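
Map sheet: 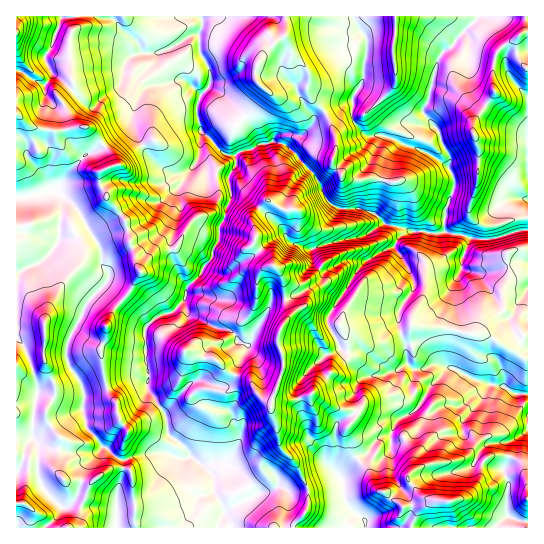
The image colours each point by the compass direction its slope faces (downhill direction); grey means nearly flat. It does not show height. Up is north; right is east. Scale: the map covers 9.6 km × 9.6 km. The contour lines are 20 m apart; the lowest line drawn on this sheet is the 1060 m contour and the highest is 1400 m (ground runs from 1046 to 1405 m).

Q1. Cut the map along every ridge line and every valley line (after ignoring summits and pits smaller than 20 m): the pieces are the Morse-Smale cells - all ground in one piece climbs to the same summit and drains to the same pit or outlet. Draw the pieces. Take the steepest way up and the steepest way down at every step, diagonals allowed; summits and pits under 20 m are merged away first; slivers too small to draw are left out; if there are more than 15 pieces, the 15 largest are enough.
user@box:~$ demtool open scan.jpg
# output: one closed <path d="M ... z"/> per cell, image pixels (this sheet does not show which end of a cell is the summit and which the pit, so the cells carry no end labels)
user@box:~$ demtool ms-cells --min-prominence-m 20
<path d="M359 260l-13 0-13 7-8 4-6 12-21 12-9 4-16 1-18 31-24 52-5 4-7 0-17-7-8 1-29 30 3 23 10 7 13 16 21 17 3 20 10 18 33-19 13-2 6-4 5 0 8 5 9 0 32-8 10-6-14-13-4-15-14-12-13-51 7-10 15-16 8-6 14-6-3-10-9-16 0-5 29-48 8-8z"/><path d="M274 141l-15 3-8 5-9 2-6 4 0 10-7 10 2 26-12 28 0 12-6 8-1 9-8 8-3 8-14 13-3 12 1 10 5 7 7 1 16 10 18 4 8 12 8 2 26-45 16-1 14-7 16-9 7-12 20-11 23 0 9-7 16-6 9-14 9-2-13-4-12-2-13-12-11-4-20 0-10-4-8-7-9-21-19-22-11-10z"/><path d="M353 16l-151 0 1 9-4 9 1 19 9 16 2 13-10 12-4 9 0 14 4 14 22 22 12 3 4-4 12-3 8-5 12-1 8-8 10-2 10 3 7-4 9-13 6-4 12-7 18-5 13-26 0-15 3-7 0-16z"/><path d="M527 16l-48 0-23 23-1 4-14 11-4 7-8 37-6 13 16 20 2 11 8 13-1 12 5 10 2 9-10 24-1 9 0 11 5 3 13 2 9 4 23 0 34-10z"/><path d="M527 229l-33 10-23 0-24-7-44 1-9 14-27 13-10 10-28 44-1 9 9 16 3 10 5 3 3-1-3-18 21 11 8 0 29-11 12-8 72 10 40 24z"/><path d="M453 368l-6 0-16 18-14 23-21 13-6 13-12 4-12 16-9 3 11 12 7 17 6 5 4 0 18 15 20-2 10-4 18 0 15-4 9-8 5-10 1-13 3-4-5-5 2-8 10-6 19-2 18-11 0-35-2-2-12 0-9-6-31-7z"/><path d="M86 225l-19 11-6 0-5 10-14 15-26 12 0 64 11 14 10 34-5 52 7 8 28 7 30 0 6-5-16-20-4-16 1-20-4-10-9-12-4-10 1-18 19-38 20-21 2-7-6-9-2-16z"/><path d="M198 35l-8 1-28 16-24 1-7 3-6 7-2 18-4 8-24 15-13-5-29-26-8 12-28-14-1 126 13 0 25-6 29-35 22-11 23-19 7-20 12-19 36-7 18 15 8-9 2-12-11-21z"/><path d="M183 80l-36 7-12 19-3 16 12 27 13 15 16 9 10 0 8-3-12 17 1 23-9 31 2 21 14 25 14-13 3-8 8-8 1-9 6-8 0-12 12-28-2-26 7-10 0-8-13-4-22-22-4-14 0-14 4-8z"/><path d="M478 16l-125 1 14 22-3 38-12 22 0 19 11 15 6 3 12-1 16 5 8 5 24 8 18 14 2-2 0-10-8-13-1-8-17-24 6-12 10-40 16-15 1-4z"/><path d="M201 16l-184 0-1 54 29 15 8-12 29 26 13 5 24-15 4-8 2-18 6-7 7-3 24-1 28-16 8-1 5-10z"/><path d="M178 188l-17 13-23 0-27 20-20 12 10 17 2 16 6 8-2 8-4 4 43 39 11-8 16-5 12-14 2-13-10-14-6-21 4-27 5-13z"/><path d="M33 437l-8 10-4 18-5 6 0 56 99 1 1-30 8-37-10-5-11-9-6 5-30 0-28-7z"/><path d="M167 453l-26 2-17 6-8 37 0 29 114 1 1-3-7-11-1-8-8-12-3-20-19-17-12 2z"/><path d="M353 103l-10 1-22 11-6 4-9 13-7 4-14-3-8 3-4 5 13 4 11 10 19 22 9 21 8 7 10 4 15-1 16 5 14-54 13-16-20-8-12 1-6-3-11-15z"/>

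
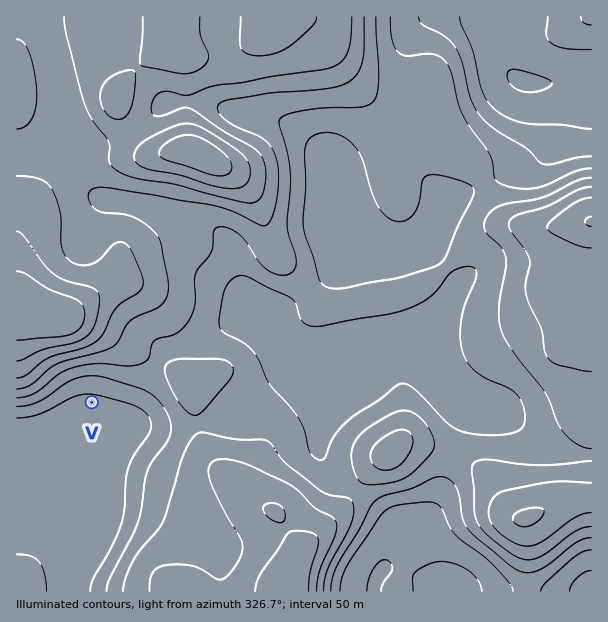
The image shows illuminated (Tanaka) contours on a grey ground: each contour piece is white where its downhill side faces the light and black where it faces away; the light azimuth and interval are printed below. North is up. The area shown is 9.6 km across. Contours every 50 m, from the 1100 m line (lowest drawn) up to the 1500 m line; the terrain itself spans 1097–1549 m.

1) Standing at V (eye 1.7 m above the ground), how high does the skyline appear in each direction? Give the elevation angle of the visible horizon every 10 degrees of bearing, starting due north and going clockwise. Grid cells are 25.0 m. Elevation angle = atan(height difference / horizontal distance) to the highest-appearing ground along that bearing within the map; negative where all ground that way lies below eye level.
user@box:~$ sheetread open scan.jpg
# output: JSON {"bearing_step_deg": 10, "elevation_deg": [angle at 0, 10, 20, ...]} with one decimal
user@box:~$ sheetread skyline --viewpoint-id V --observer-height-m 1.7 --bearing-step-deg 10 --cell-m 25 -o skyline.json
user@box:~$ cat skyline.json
{"bearing_step_deg": 10, "elevation_deg": [12.5, 10.8, 9.7, 8.8, 8.0, 7.1, 6.0, 4.9, 5.0, 4.5, 3.7, 3.7, 4.2, 3.4, 3.2, 3.0, 3.1, 2.1, 0.3, -0.0, 0.4, -0.2, -0.4, -0.1, -0.1, -0.3, 1.4, 4.2, 7.4, 9.8, 11.0, 11.7, 12.7, 14.0, 14.7, 14.2]}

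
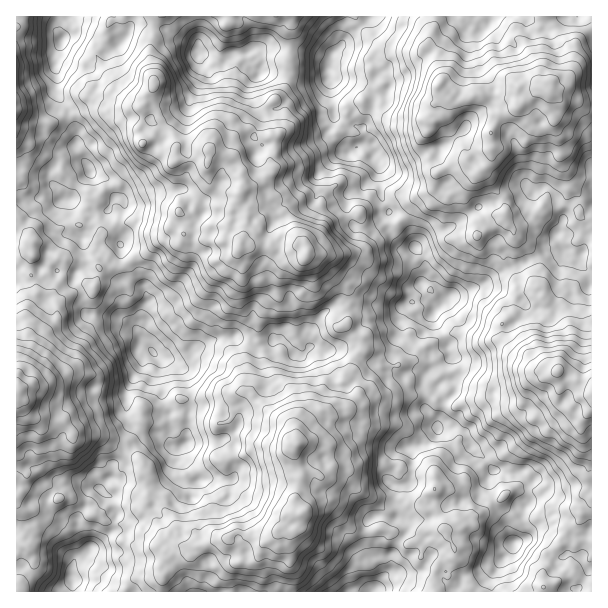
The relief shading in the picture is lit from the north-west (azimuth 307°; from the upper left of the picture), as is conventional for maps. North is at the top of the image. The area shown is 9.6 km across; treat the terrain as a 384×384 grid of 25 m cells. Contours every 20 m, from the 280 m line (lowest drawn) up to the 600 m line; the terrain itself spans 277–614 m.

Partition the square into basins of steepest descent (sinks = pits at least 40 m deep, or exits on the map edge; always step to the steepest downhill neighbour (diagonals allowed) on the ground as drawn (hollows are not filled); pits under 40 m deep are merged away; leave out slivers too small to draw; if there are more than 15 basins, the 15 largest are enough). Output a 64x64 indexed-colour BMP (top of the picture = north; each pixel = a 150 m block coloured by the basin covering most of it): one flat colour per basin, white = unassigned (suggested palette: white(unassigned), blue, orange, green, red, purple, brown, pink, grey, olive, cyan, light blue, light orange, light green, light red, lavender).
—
<image width="64" height="64" href="data:image/bmp;base64,Qk12CAAAAAAAAHYAAAAoAAAAQAAAAEAAAAABAAQAAAAAAAAIAAATCwAAEwsAABAAAAAAAAAA////ALR3HwAOf/8ALKAsACgn1gC9Z5QAS1aMAMJ34wB/f38AIr28AM++FwDox64AeLv/AIrfmACWmP8A1bDFAFVVVVVVVVVVERERERERERiIiIiIiIiIIiJ3d3d3cRERFVVVVVVVVVURERERERERGIiIiIiIiIgiInd3d3cRERERVVVVVVVVVREREREREREYiIiIiIiIiIIid3d3d3ERERFVVVVVVVVVURERERERERiIiIiIiIiIgid3d3d3cREREVVVVVVVVVVVFRERERERiIiIiIiIiIiIh3d3d3d3EREVVVVVVVVVVVURERERERGIiIiIiIiCIoh3d3d3d3cRERVVVVVVVVVVERERERERERiIiIiIiCIiKHd3d3d3d3ERFVVVVVVVVVURERERERERGIiIgiIiIiIjM3d3d3d3dxEVVVVVVVVVURERERERERERiIgiIiIiIiMzN3d3d3d3cVVVVVVVVVURERERERERERIogiIiIiIiIzMzN3d3d3dxVVVVVVVVVVEREREREREREiIiIiIiIiIjMzMzd3d3d3cVVVVVVVVVURERERERERESIiIiIiIiIiMzMzMzMzd3dxVVVVVVVVVREREREREREREiIiIiIiIiIzMzMzMzMzN3FVVVVVVVVRERERERERERERESIiIiIjMzMzMzMzMzMzdVVVVVVVVVERERERERERERERMzMzMzMzMzMzMzMzMzM1VVVVVVVVERERERERERERERMzMzMzMzMzMzMzMzMzMzVVVVVVVVERERERERERERETMzMzMzMzMzMzMzMzMzMzdVVVVRERERERERERERERETMzMzMzMzMzMzMzMzMzMzN1VVVREREREREREREREREREzMzMzMzMzMzMzMzMzMzM3VRERERERERERERERERERERMzMzMzMzMzMzMzMzMzMzdRERERERERERERERERERERERETMzMzMzMzMzMzMzMzMxEREREREREREREREREREREREREzMzMzMzMzMzMzMzMzEREREREREREREREREREREREREzMzMzMzMzMzMzMzMzMRERERERERERERERERERERERETMzMzMzMzMzMzMzMzIhERERERERERERERERERERERERMzMzMzMzMzMzMzMyIiERERERERERERERERERERERERETMzMzMzMzMzMzESIiIRERERERERERERERERERERERERMzMzMzMzMzMzESIiIhEREREREREREREREREREREREREzMzMzMzMzMzERIiIiERERERERERERERERERERERERETMzMzMzMzMzEREiIiIRERERERERERERERERERERERETMzMzMzMzMzMRERIiIhERERERERERERERERERERERERMzMzMzMzMzMzEREiIiEREREREREREREREREREREREREzMzMzMzMzMzMRESIiIRERERERERERERERERERERERETMzMzMzMzMzMzERIiIhERERERERERERERERERERERERMzMzMzMzMzMzMxIiIiERERERERERERERERERERERERMzMzMzMzMzMzMyIiIiIRERERERERERERERERERERERMzMzMzMzMzMzMyIiIiIhEREREURBERERERERERERERMzMzMzMzMzMzMzIiIiIiERFERERERBERERERERERERIiMzMzMzMzMzMzMiIiIiIRFEREREREQRERERERESIhIiIiIzMzMzMzMzMyIiIiIhREREREREREQRERERIiIiIiIiIiMzMzMzMzMzIiIiIiFEREREREREREQREREiIiIiIiIiIjMzMzMzMzMiIiIiJERERERERERERBERERIiIiIiIiIiIjMzMzMREiIiIiIkRERERERERERBERERIiIiIiIiIiIiIzMzMRESIiIiIiREREREREREREEREREiIiIiIiIiIiIiMzMxERIiIiIiJEREREREREREQRERESIiIiIiIiIiIiIjMzEREiIiIiIkRERERERERERBERERESIiIiIiIiIiIiMzMxEiIiIiIiREREREREREREEREREREiIiIiIiIiIiIjMzEiIiIiIiJEREREREREREQRERERESIiIiIiIiIiIhETESIiIiIiIkRERERERERERGZhEREREiIiIiIiIiIiEREREiIiIiIiREREREREREERZmZmERESIiIiIiIiIiERERESIiIiIiJEREREREREERZmZmYRESIiIiIiIiIiIRERERIiIiIiIkREREREREQRFmZmZmZmIiIiIiIiIiIiEREREiIiIiIiRJmURERERBFmZmZmZmYiIiIiIiIiIiIRERESIiERIiKZmZmURJlEEWZmZmZmZiIiIiIiIiIiIhERERESIREiIpmZmZmZmZEWZmZmZmZmIiIiIiIiIiIiIRERERERESIRmZmZmZmRERZmZmZmZmZmIiIiIiIiIiIhERERERERERGZmZmZmZERFmZmZmZmZmYiIiIiIiIiIiEREREREREREZmZmZmZEREWZmZmZmZmZiIiIiIiIiIiIRERERERERERmZmZmZkRERZmZmZmZmZmIiIiIiIiIiIhERERERERERGZmZmZkRERFmZmZmZmZmYiIiIiIiIiIhEREREREREREZmZmZmREREWZmZmZmZmZiIiIiIiIiIiERERERERERERmZmZmZkRERZmZmZmZmZmIiIiIiIiIiIRERERERERERGZmZmZmRERFmZmZmZmZmYiIiIiIiIiIhEREREREREREZmZmZmZkRERZmZmZmZmZmIiIiIiIiIiERERERERERER"/>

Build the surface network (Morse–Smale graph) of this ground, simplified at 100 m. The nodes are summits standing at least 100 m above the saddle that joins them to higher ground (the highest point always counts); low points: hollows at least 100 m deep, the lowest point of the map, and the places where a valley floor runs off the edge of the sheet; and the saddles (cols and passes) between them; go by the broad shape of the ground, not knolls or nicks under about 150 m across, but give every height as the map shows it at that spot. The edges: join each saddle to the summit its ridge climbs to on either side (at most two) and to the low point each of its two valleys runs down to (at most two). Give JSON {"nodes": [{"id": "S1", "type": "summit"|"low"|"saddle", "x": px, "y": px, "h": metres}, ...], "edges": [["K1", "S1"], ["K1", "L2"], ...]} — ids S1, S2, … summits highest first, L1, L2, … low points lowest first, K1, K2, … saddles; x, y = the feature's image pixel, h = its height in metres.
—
{"nodes": [
{"id": "S1", "type": "summit", "x": 18, "y": 392, "h": 614},
{"id": "S2", "type": "summit", "x": 591, "y": 393, "h": 613},
{"id": "S3", "type": "summit", "x": 300, "y": 515, "h": 579},
{"id": "S4", "type": "summit", "x": 549, "y": 92, "h": 575},
{"id": "S5", "type": "summit", "x": 308, "y": 254, "h": 573},
{"id": "L1", "type": "low", "x": 153, "y": 353, "h": 277},
{"id": "L2", "type": "low", "x": 327, "y": 69, "h": 282},
{"id": "L3", "type": "low", "x": 72, "y": 578, "h": 306},
{"id": "K1", "type": "saddle", "x": 357, "y": 356, "h": 430},
{"id": "K2", "type": "saddle", "x": 153, "y": 27, "h": 424},
{"id": "K3", "type": "saddle", "x": 128, "y": 449, "h": 416},
{"id": "K4", "type": "saddle", "x": 534, "y": 258, "h": 416},
{"id": "K5", "type": "saddle", "x": 68, "y": 114, "h": 386},
{"id": "K6", "type": "saddle", "x": 441, "y": 303, "h": 307}],
"edges": [["K1", "S3"], ["K1", "S5"], ["K1", "L1"], ["K1", "L2"], ["K2", "S5"], ["K2", "L1"], ["K2", "L2"], ["K3", "S1"], ["K3", "S3"], ["K3", "L1"], ["K3", "L3"], ["K4", "S2"], ["K4", "S4"], ["K4", "L2"], ["K5", "S1"], ["K5", "S5"], ["K5", "L1"], ["K6", "S2"], ["K6", "S5"], ["K6", "L2"]]}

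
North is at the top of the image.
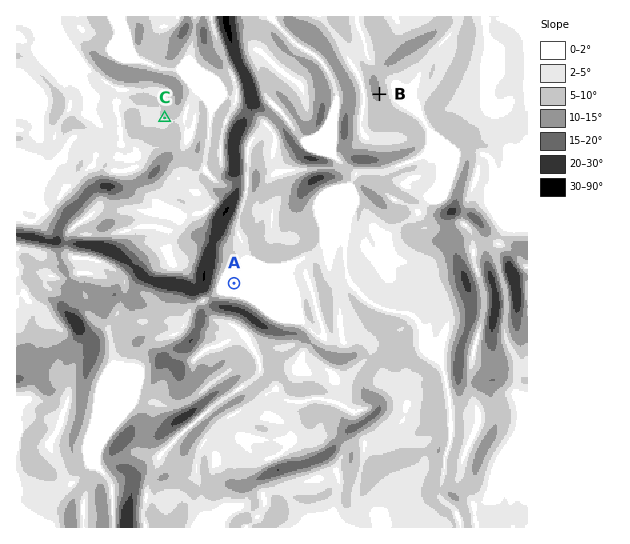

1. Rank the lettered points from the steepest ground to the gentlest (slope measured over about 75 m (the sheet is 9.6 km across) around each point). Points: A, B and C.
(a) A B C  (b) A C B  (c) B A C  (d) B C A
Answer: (d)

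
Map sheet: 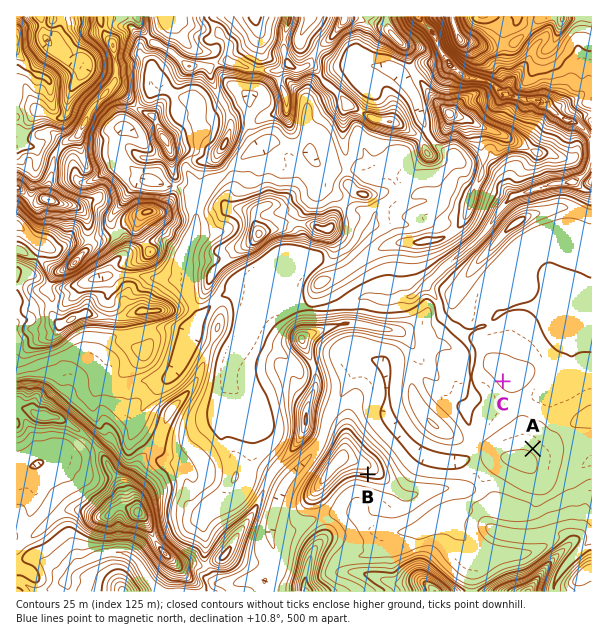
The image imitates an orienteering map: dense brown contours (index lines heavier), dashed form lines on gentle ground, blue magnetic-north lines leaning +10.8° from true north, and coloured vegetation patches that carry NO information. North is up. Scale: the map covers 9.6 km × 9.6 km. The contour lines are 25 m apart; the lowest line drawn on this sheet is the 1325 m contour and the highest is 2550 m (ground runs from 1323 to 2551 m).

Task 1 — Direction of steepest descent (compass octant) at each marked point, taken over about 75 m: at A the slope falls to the NE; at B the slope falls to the S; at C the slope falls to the SW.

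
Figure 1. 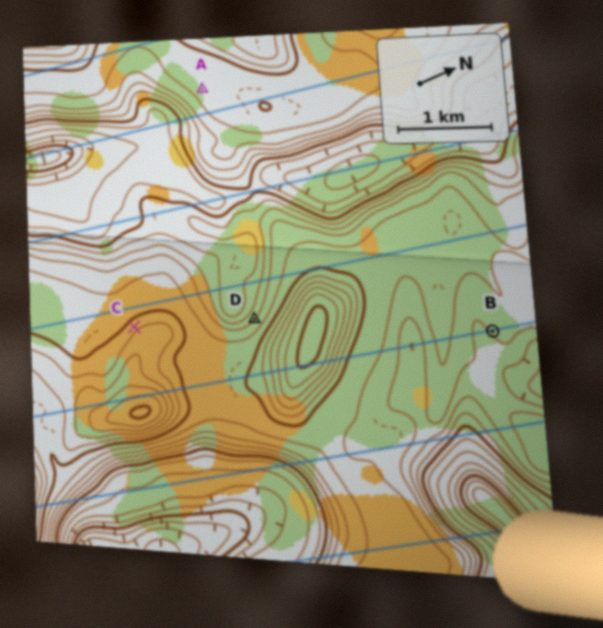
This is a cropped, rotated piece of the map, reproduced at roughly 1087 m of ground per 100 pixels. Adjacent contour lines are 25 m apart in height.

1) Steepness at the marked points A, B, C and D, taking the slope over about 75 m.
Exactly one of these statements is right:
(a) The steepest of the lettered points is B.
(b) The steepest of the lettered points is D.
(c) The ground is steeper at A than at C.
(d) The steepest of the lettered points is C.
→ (b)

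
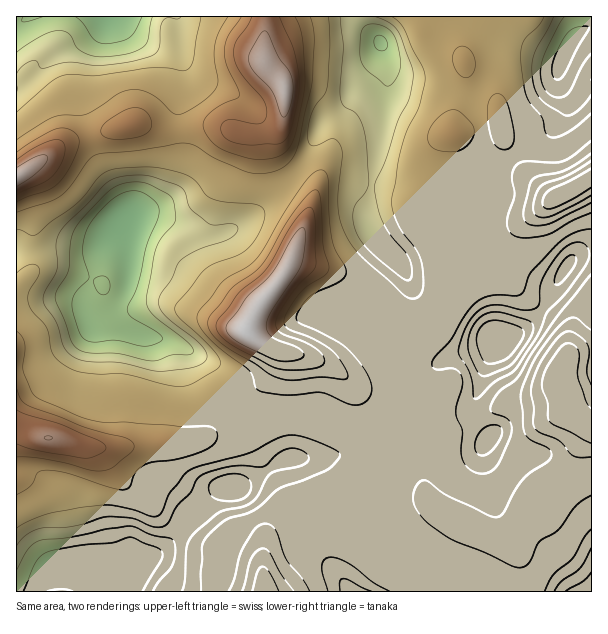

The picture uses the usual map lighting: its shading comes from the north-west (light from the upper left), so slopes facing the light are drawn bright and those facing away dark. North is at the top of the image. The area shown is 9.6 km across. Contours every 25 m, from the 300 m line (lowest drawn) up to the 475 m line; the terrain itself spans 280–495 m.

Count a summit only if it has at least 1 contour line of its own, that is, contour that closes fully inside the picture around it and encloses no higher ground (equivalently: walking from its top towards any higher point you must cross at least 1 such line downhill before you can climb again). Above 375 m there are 6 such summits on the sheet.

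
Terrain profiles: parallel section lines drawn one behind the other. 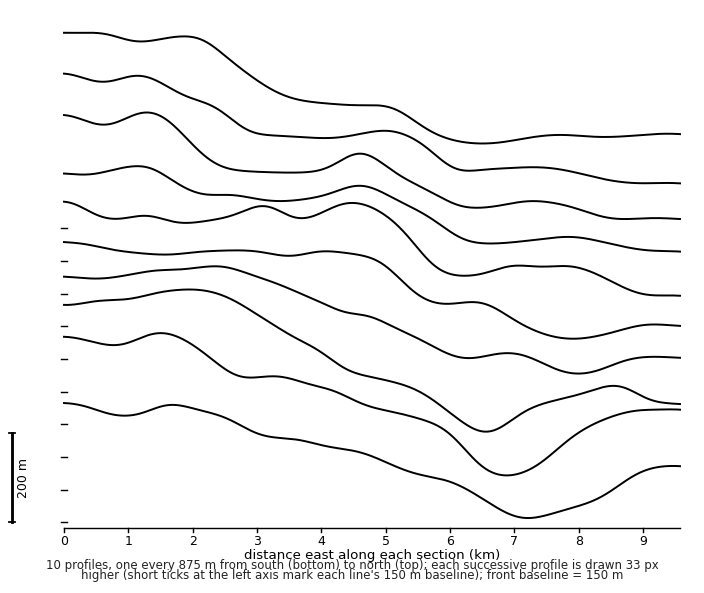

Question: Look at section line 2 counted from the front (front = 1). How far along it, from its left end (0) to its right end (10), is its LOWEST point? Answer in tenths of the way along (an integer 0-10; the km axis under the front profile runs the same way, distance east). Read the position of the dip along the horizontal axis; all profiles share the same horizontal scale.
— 7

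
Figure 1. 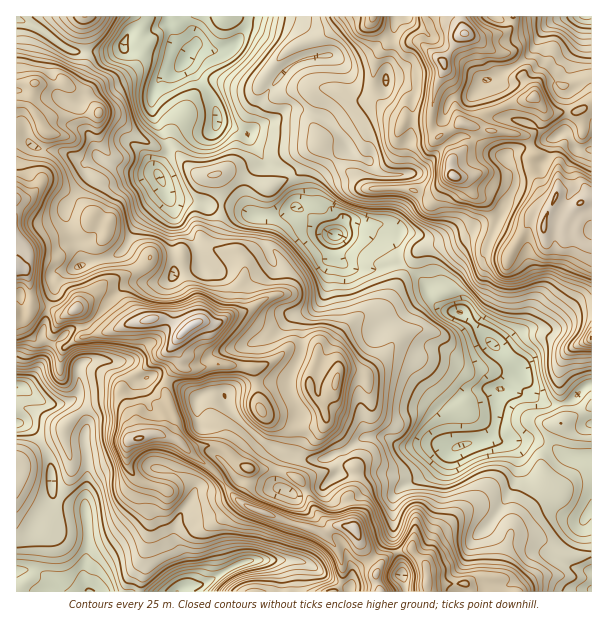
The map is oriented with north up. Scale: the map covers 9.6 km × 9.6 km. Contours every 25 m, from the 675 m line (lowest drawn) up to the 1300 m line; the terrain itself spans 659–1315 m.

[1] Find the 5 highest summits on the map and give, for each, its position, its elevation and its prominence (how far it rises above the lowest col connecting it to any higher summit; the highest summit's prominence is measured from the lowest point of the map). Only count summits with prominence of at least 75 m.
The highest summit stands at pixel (191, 326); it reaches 1315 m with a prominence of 656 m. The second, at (465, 33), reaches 1281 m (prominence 408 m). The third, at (453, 176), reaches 1270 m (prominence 93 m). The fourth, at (356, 528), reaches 1265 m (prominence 125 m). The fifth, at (543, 227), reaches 1254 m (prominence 120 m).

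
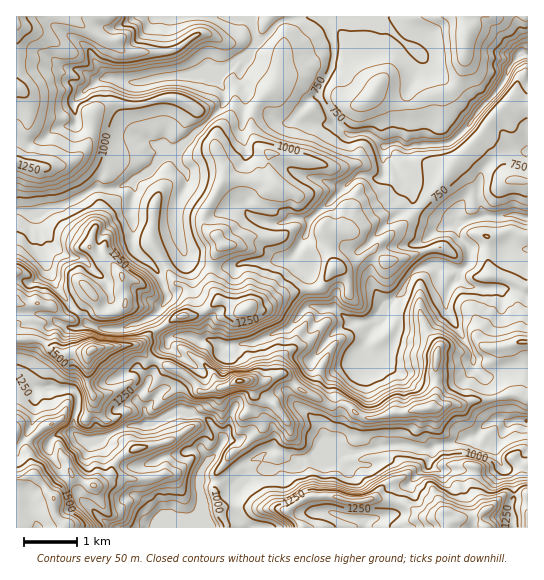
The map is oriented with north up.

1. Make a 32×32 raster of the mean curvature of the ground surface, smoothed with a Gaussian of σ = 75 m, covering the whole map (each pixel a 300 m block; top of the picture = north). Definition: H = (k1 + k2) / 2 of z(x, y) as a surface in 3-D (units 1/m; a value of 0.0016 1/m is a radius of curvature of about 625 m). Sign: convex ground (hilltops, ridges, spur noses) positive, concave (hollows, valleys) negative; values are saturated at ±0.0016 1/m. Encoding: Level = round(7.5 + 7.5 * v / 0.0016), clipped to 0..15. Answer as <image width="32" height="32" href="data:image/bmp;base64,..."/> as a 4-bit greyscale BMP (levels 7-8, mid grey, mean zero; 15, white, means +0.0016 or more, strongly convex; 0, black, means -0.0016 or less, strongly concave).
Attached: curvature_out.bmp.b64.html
<image width="32" height="32" href="data:image/bmp;base64,Qk12AgAAAAAAAHYAAAAoAAAAIAAAACAAAAABAAQAAAAAAAACAAATCwAAEwsAABAAAAAAAAAAAAAAABEREQAiIiIAMzMzAERERABVVVUAZmZmAHd3dwCIiIgAmZmZAKqqqgC7u7sAzMzMAN3d3QDu7u4A////AIaupZVGdnljO4hUV3m7nDl28wxnZJPHjv6Y/9qW2F+ZasPcd5ehxVY23HLJO5aUra8sWpauwMZmZEM0KdRHxwZ2eyW6QjYvVWVnd3dkipWbhUAAfN+kVKduVmdDRUM3WKzz7FADu0aYrUVryGejdTN0hblnpQKRmOBM7Y/v/qdpdDDqxYl/+Xg6+aJJRaSIu2dV0TlJ9a/9+zQ0VBfEVWdEu/hTrF0gRrQNNnWI9Sl23Pn//5CBEwKMlqaFd/htzXYxAACqNmuUFZpVaFxwt1Znxm37F/yM/rEzOkZ/NrhprXXXp5B16MurmMtFTDiFV3Ues+94l5OXh2ylWypkipnDaCvCKjWCNEVbx46yODpndUnsQrdEzceFeFaVWfspZ4Z46mTFS9iJqmubW5REzLxVZptUxVxWVVQomYaYVVIRVUNJhcdYtWmdsop3eYV6qXmHVVSKVbmZuGUYV3eoWMu+3IeYWEaZeGau2XeYinWYd4nGeXZqyFzMp2tmVmunZWVlp2Z3ZNZ4RFYjRpaAqneJdLhmdodpdUZ0eoeImg2XinLMzdvuaHiXdruoiYpw6bmWJ0E4ZFhaqWaHuGiZlwuGZmE0ITZnZ5ikh5pmWasPhn1Z3u6TZ1iYhodnd1u3YIiVbNZn7cqFqYaHd3Zat4inaZdVNEdVaFZmd3eIeZir"/>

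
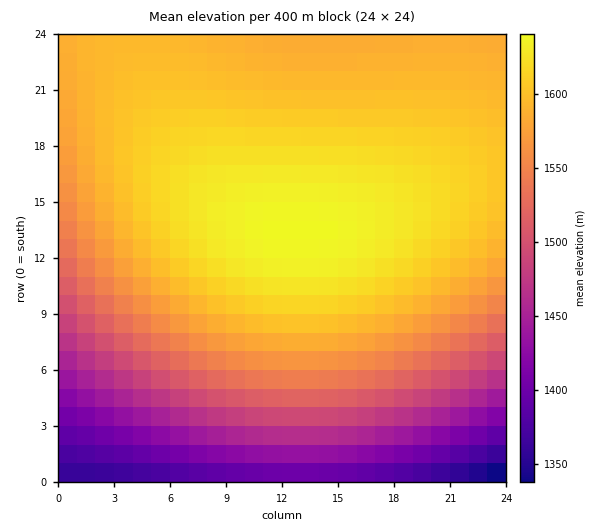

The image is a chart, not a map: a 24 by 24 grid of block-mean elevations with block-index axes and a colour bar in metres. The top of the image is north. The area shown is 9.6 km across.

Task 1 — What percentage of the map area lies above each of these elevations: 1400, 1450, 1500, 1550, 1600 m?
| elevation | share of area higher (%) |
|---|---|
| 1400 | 94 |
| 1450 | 86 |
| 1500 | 78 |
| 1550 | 68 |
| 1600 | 38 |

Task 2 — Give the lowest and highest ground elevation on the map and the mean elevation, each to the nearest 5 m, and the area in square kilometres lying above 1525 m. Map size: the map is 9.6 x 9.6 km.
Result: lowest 1320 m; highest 1640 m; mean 1555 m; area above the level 67.2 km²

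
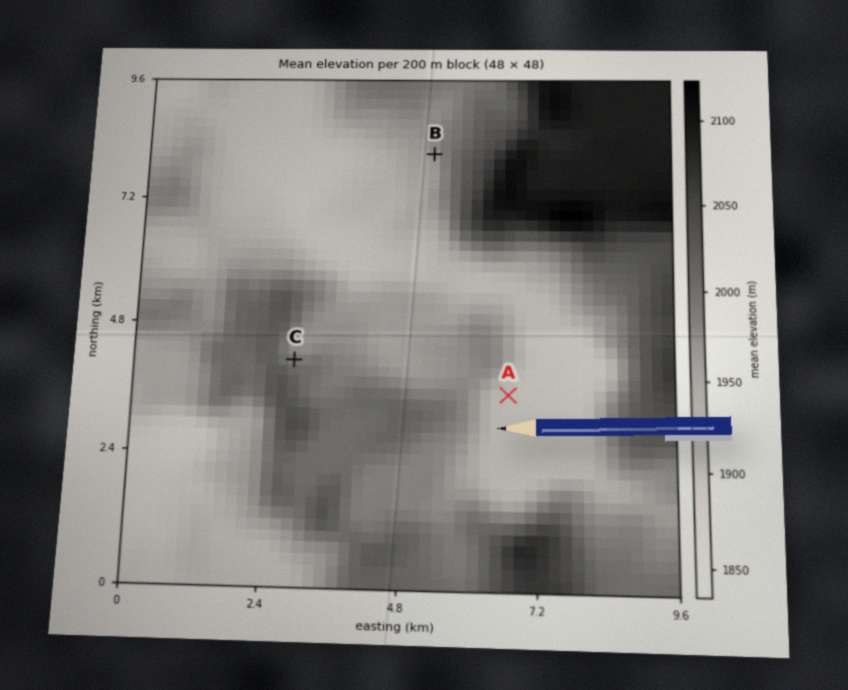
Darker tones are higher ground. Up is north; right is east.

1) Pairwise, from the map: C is above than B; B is above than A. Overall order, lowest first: A B C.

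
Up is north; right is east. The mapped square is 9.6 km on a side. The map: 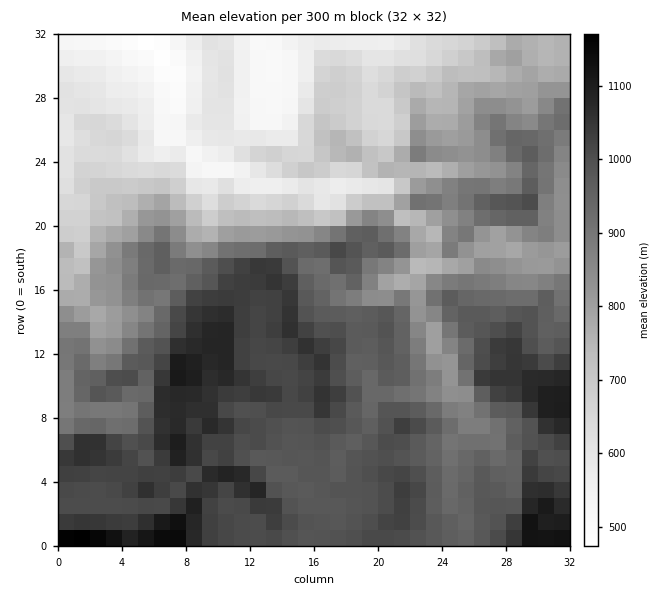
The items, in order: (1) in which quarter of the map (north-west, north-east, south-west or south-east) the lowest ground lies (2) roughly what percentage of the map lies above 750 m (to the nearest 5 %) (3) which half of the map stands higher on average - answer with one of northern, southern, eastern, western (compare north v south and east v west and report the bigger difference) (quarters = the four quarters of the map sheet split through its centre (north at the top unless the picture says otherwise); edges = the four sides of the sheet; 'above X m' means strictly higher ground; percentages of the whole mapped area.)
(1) The lowest point lies in the north-west quarter of the map.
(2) Roughly 75 % of the ground is higher than 750 m.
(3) On average the southern half of the map is the higher ground.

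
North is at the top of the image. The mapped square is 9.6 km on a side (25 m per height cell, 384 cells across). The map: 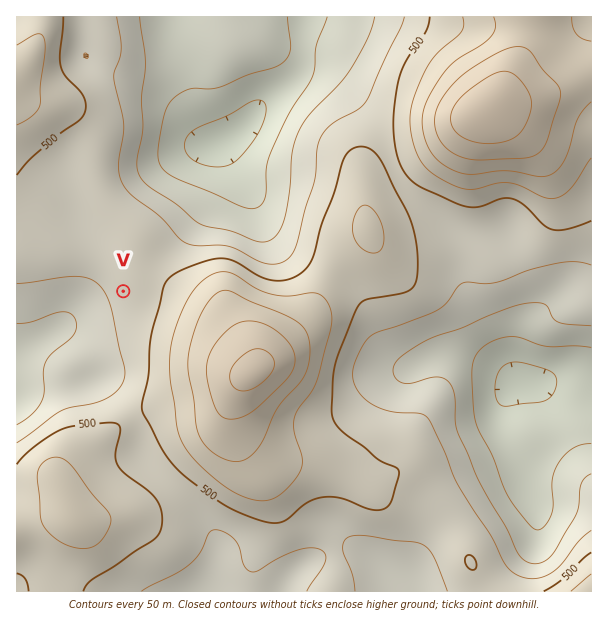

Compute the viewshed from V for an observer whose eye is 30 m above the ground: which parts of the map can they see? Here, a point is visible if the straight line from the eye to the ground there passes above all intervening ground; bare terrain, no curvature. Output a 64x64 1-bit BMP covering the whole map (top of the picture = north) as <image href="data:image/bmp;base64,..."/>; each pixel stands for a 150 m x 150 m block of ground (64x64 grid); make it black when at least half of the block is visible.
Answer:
<image width="64" height="64" href="data:image/bmp;base64,Qk0+AgAAAAAAAD4AAAAoAAAAQAAAAEAAAAABAAEAAAAAAAACAAATCwAAEwsAAAIAAAAAAAAA////AAAAAAAAAAAAAAAAAAAAAAAAAAAAAAAAAAAAAAAAAAAAAAAAAAAAAAAAAAAAAAAAAAAAAAAAAAAAAAAAAAAAAAAAAAAAA/AAAAAAAAAD/wAAAAAAAAf/AAAAAAAAB/4AAAAAAAAP/AAAAAAAAB/4AAAAAAAA/4AAAAAAAAD/gAAAAAAAAP/AAAAAAAAA/+AAAAAAAAD/8HgAAAAAAP/4+AAAAAAA//78AAAAAAAf//wAAAAAAA///AAAAAAAD//+AAAAAACf//8AAAAAAP///4AAAAAA////gAAAAAD///+AAAAAAP///4AAAAAA////AAAAAAD///wAAAAAAP///AAAAAAA///8AAAAAAD///4AAAAAAP///AAAAAAA///8AAAAAAD//ggAAAAAAP/+AAAAAAAA//wAAAAAAAD/+AAAAAAAAP/wAAAAAAAA//AAAD4AAAD/4AAAfgAAAP/AAAB8AAAA/8AAAHwAAAD/wAAAfAAAAP/AAAB8Af/g/8AAAPwH/8D/wAAA/A//gP/gAAD4H/4A/+AAAPgf+AD/4AAAcD/wAP/gAABwP+AA/4AAADD/4AD/AAAAG//AAOAAAAAP/8AA4AAAAA//wADgAAAAB//AAGAAAAAH/4AAMCAAAAP/AAAQMAAAA/8AABBwAAAB/wAACGAAAAH/8AAIYAAAAf//gA=="/>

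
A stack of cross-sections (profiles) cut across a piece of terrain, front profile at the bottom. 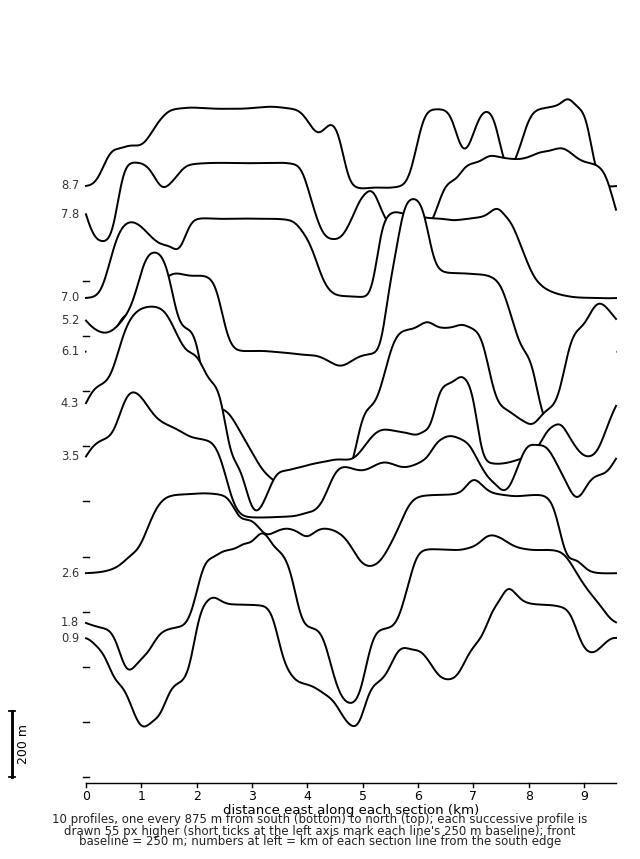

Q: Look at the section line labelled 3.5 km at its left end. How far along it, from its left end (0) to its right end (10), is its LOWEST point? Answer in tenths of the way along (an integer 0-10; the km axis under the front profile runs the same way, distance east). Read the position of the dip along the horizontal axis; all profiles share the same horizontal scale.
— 3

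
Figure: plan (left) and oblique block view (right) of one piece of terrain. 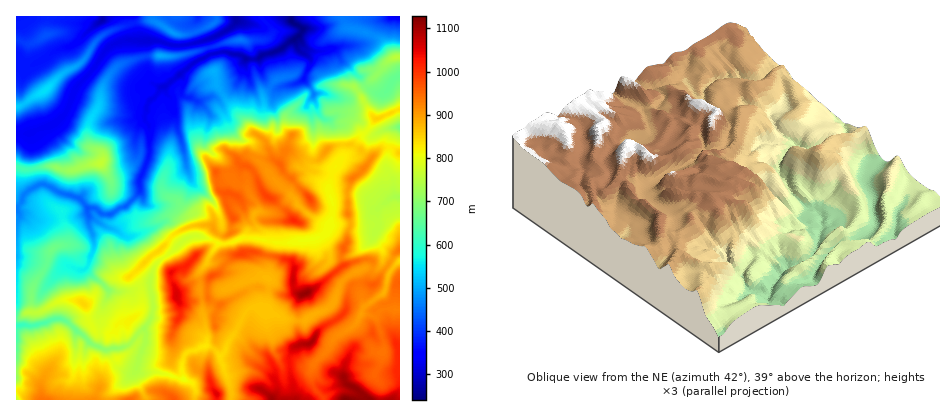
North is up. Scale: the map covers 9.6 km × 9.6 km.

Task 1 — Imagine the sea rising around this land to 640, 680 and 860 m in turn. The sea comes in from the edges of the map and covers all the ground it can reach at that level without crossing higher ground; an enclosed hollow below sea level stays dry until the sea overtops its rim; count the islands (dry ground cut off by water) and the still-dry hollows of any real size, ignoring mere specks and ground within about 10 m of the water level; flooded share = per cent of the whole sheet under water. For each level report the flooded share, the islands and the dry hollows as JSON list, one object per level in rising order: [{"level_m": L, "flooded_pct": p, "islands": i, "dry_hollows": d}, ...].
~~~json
[{"level_m": 640, "flooded_pct": 39, "islands": 1, "dry_hollows": 0}, {"level_m": 680, "flooded_pct": 43, "islands": 1, "dry_hollows": 0}, {"level_m": 860, "flooded_pct": 68, "islands": 1, "dry_hollows": 0}]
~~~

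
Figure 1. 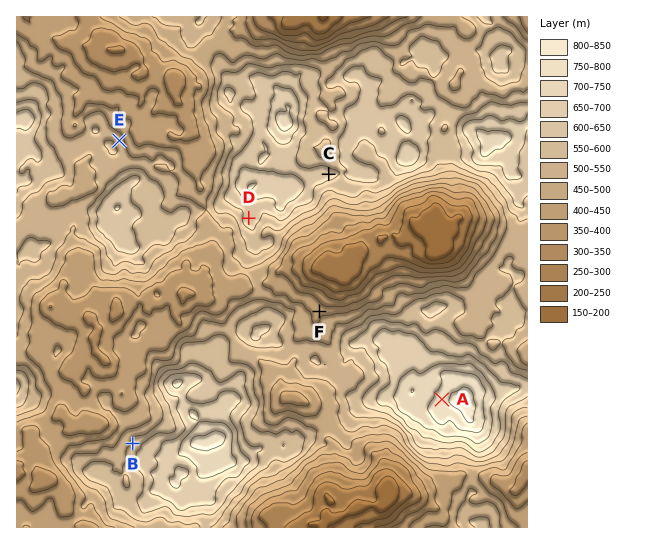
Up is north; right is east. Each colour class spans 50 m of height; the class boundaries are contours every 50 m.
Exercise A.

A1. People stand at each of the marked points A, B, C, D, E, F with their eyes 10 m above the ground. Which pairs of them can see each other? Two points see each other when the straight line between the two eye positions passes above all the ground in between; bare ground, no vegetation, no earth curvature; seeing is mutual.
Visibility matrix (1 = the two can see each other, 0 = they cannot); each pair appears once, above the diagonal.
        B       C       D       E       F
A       0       1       1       1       0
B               0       0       0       0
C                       0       0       1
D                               1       1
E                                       0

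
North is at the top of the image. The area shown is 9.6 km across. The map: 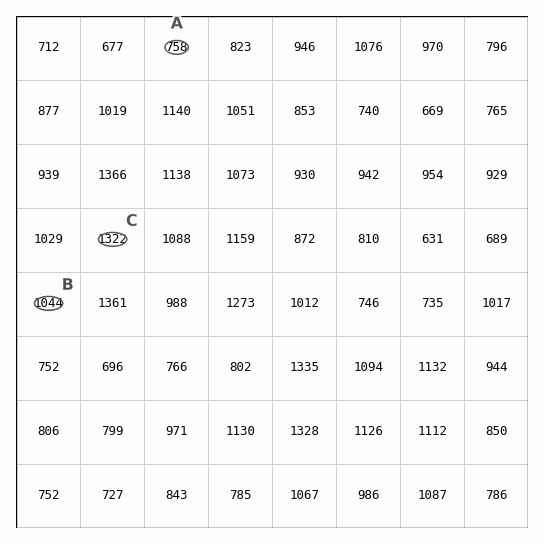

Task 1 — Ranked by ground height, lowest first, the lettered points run A B C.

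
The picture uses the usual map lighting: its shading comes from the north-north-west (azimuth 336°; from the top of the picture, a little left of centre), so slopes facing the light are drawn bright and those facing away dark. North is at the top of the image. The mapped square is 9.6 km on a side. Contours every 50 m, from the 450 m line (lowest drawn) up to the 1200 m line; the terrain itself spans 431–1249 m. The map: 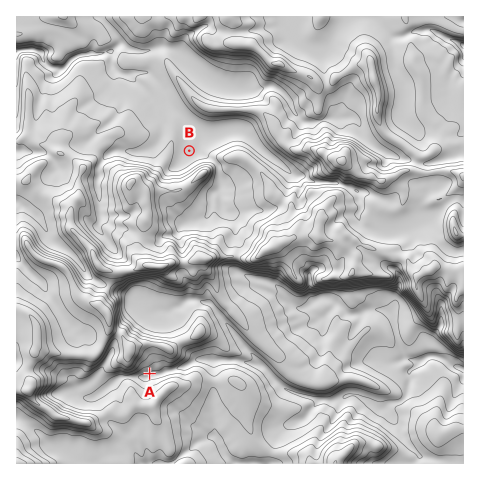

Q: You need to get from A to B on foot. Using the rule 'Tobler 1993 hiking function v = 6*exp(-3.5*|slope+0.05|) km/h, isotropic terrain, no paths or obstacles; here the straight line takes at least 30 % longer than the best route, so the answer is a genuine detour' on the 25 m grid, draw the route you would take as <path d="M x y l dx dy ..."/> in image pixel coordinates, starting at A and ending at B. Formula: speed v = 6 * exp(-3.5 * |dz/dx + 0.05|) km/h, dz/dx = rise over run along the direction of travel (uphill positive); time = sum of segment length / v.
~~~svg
<path d="M150 374l3-4 6-2 3-4 3-1 4 0 5-2 2-3 3-4 0-8 1-4 2-5 3-2 8-16 0-13 4-7 5-2 1-2 1-2 0-3 3-5 2-1 4 0 2-1 1-3 0-14 1-2 3-2 4-3 1-1 2-2-4-7 0-15-1-3-4-3-4-10 0-25 3-7 0-19-2-5-1-1-5-2-10 0-5-2-4-4-1-2"/>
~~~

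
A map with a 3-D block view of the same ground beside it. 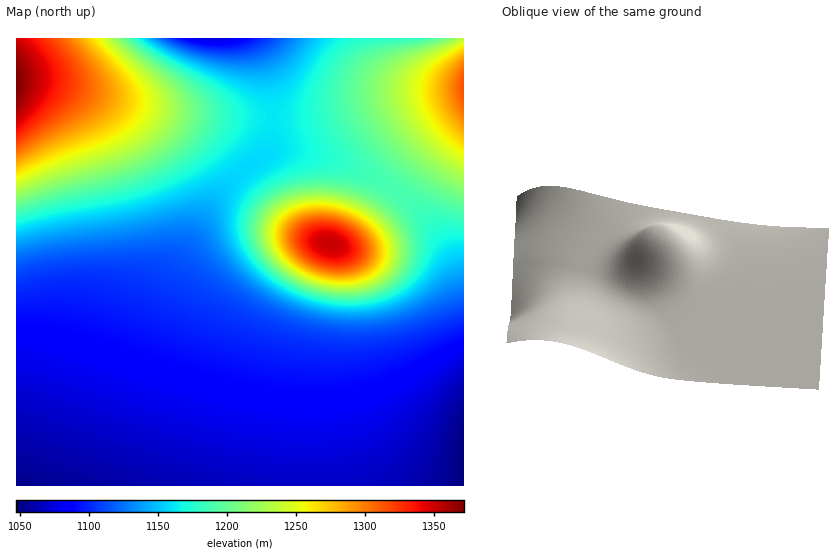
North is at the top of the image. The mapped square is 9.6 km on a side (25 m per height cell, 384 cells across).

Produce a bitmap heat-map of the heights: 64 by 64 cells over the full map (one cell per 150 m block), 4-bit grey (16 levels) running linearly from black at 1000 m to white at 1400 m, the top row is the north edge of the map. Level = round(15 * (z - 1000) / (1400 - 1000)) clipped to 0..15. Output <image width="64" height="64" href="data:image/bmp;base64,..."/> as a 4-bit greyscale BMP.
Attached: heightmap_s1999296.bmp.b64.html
<image width="64" height="64" href="data:image/bmp;base64,Qk12CAAAAAAAAHYAAAAoAAAAQAAAAEAAAAABAAQAAAAAAAAIAAATCwAAEwsAABAAAAAAAAAAAAAAABEREQAiIiIAMzMzAERERABVVVUAZmZmAHd3dwCIiIgAmZmZAKqqqgC7u7sAzMzMAN3d3QDu7u4A////ACIiIiIiIiIiIiIiIiIiIiIiIiMzMzMzMyIiIiIiIiIiIiIiIiIiIiIiIiIiIiIiIzMzMzMzMzMzMzIiIiIiIiIiIiIiIiIiIiIiIiIiIzMzMzMzMzMzMzMzMzIiIiIiIiIiIiIiIiIiIiIiIzMzMzMzMzMzMzMzMzMzMyIiIiIiIiIiIiIiIiIiIzMzMzMzMzMzMzMzMzMzMzMzMiIiIiIiIiIiIiIiIjMzMzMzMzMzMzMzMzMzMzMzMzMzIiIiIiIiIiIiIiMzMzMzMzMzMzMzMzMzMzMzMzMzMzMyIiIiIiIiIiIzMzMzMzMzMzMzMzMzMzMzMzMzMzMzMzMiIiIiIiIjMzMzMzMzMzMzMzMzMzMzMzMzMzMzMzMzMyIiIiIiMzMzMzMzMzMzMzMzMzMzMzMzMzMzMzMzMzMzMiIiIzMzMzMzMzMzMzMzMzMzMzMzMzMzMzMzMzMzMzMzIiIzMzMzMzMzMzMzMzMzMzMzMzMzMzMzMzMzMzMzMzMiIjMzMzMzMzMzMzMzMzMzMzMzMzMzMzMzMzMzMzMzMzIiMzMzMzMzMzMzMzMzMzMzMzMzMzMzMzMzMzMzMzMzMyIzMzMzMzMzMzMzMzMzMzMzMzMzMzMzMzMzMzMzMzMzIjMzMzMzMzMzMzMzMzMzMzMzMzMzMzMzMzMzMzMzMzMyMzMzMzMzMzMzMzMzMzMzMzMzMzREREREMzMzMzMzMzMzMzMzMzMzMzMzMzMzMzMzNEREREREREREREMzMzMzMzMzMzMzMzMzMzMzMzMzNEREREREREREREREREQzMzMzMzMzMzMzMzMzMzMzM0REREREREREREREREREREQzMzMzMzMzMzMzMzMzMzREREREREREREREREREREREREQzMzMzMzMzMzMzMzNERERERERERERERERERERERERERERDMzMzMzMzMzM0REREREREREREREREREREREREREREREQzMzMzMzMzRERERERERERERERERERFVVVVVVVERERERDMzMzMzNERERERERERERERERERFVVVVVVVVVVVURERERERERERERERERERERERERERERVVVVmZmZmZlVVVVREREREREREREREREREREREREREVVVWZmd3d3dmZmVVVVRERERERERERERERERERERERFVVVmZ3eIiIh3d2ZlVVVVRERERERERERERERERERERFVVZmd4iZmZmYiHdmZlVVVERERERERERERERERERERVVVZneImaqqqqmYh3ZmZVVURERERERERERERERERERVVWZniJmqu7u7uqmId2ZmVVRERERERERERERERERERVVVZniJqrvMzMy7qZiHdmZmVURERERERERERERERERVVVZniJqrzM3dzMuqmId2ZmZlVVVVRERERERERERERVVVZneJqrzN3d3cy7qYh3dmZmVVVVVVVVVVVVREREVVVVVmeImrvN3d3dzLupiHd2ZmZVVVVVVVVVVVVVVVVVVVVmd4mavM3d3d3MuqmId3dmZmZmVVVVVVVVVVVVVVVVVWZ3iZq7zN3dzMuqmYh3d3ZnZmZmZmZVVVVVVVVVVVVVZneImqu8zMzLuqmYh3d3d3d3ZmZmZmZmZlVVVVVVVVZmd4iZqru7u7uqmYh3d3d3d3d3d2ZmZmZmZmZVVVVVVmZneImaqqqqqpmIiHd3d3d3h3d3d3d2ZmZmZmZmVVVWZmd3iJmZmZmZiIh3d3d3d3eIiHd3d3d3d2ZmZmZmZmZmZnd4iIiZiIiId3d3d3d3iJiIiIh3d3d3d3ZmZmZmZmZmZ3d3iIiIh3d3d3d3d4iImZmIiIiIh3d3d3ZmZmZmZmZmZ3d3d3d3d3d3d3eIiIipmZmYiIiIiHd3d3ZmZmZmZmZmZ3d3d3d3d3d3iIiIiaqpmZmZiIiIiId3d3ZmZmZmZmZmZnd3d3d3d3iIiImZuqqqmZmZmYiIiHd3d3ZmZmZmZmZmZnd3d3d3iIiImZm7uqqqqZmZmYiIiHd3d2ZmZmZmZmZmd3d3d3iIiImZmcu7uqqqqpmZmYiIh3d3dmZmZmZmZmZ3d3d3iIiImZmqzLu7uqqqqpmZmYiId3d3ZmZmZmZmZ3d3d3iIiImZmqrMzLu7uqqqqpmZmIiHd3dmZmZmZmZnd3d3eIiImZmqqtzMy7u7uqqqqZmYiIh3d3ZmZmZmZnd3d3eIiImZmqqr3czMy7u7uqqqmZmIiHd3dmZmZmZmd3d3eIiIiZmaqrvd3MzMu7u7qqqZmYiId3d2ZmZmZmZ3d3d4iIiZmaqru+3dzMzLu7u6qqmZiIh3d3ZmZmZmZnd3d3iIiJmZqqu77d3czMy7u7qqqZmIiHd3ZmZmZmZmd3d3eIiImZmqq7zu3d3MzLu7uqqZmIiHd3ZmZmZmZmZ3d3eIiIiZmqqrvO7d3czMy7uqqpmYiHd3ZmZmZmZmZmd3d3iIiJmZqqu87t3dzMy7u6qpmYiHd2ZmZmVVZmZmZ3d3eIiImZmqq7zu3d3MzLu6qpmYh3dmZmVVVVVVZmZmd3d4iIiJmZqqu+3d3MzLu6qpmYh3ZmZVVVVVVVVWZmZ3d3eIiIiZmaq73d3czMu7qpmId3ZlVVRERERVVVVmZmd3d3eIiIiZmqrd3czMu7qpmId2ZVVERERERERVVVZmZnd3d3eIiIiZmt3czMu7qpmId2ZVRDMzMzM0RERVVWZmZ3d3d3d3eIiZ"/>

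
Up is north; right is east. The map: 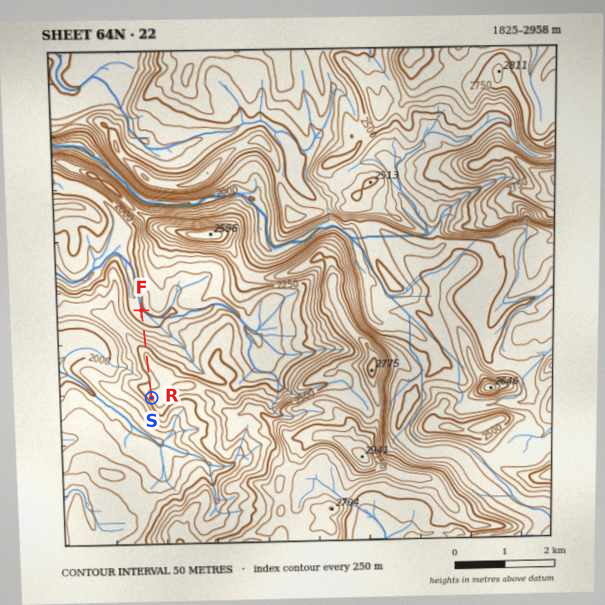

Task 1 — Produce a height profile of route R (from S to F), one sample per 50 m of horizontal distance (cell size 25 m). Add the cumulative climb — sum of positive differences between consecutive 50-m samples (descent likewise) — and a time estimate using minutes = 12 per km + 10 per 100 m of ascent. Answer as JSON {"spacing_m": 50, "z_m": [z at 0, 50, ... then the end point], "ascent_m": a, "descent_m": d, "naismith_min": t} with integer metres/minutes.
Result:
{"spacing_m": 50, "z_m": [2301, 2311, 2312, 2303, 2288, 2271, 2258, 2251, 2252, 2259, 2271, 2286, 2298, 2306, 2311, 2314, 2314, 2311, 2301, 2283, 2257, 2226, 2193, 2160, 2129, 2100, 2073, 2049, 2026, 2006, 1987, 1972, 1963, 1963, 1969, 1974], "ascent_m": 85, "descent_m": 412, "naismith_min": 29}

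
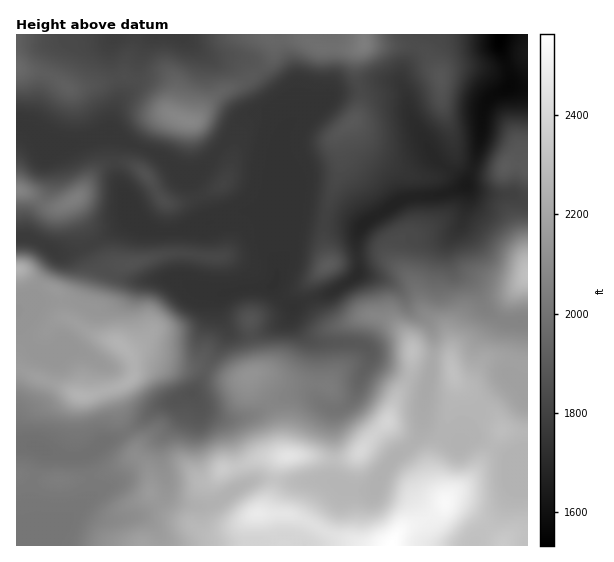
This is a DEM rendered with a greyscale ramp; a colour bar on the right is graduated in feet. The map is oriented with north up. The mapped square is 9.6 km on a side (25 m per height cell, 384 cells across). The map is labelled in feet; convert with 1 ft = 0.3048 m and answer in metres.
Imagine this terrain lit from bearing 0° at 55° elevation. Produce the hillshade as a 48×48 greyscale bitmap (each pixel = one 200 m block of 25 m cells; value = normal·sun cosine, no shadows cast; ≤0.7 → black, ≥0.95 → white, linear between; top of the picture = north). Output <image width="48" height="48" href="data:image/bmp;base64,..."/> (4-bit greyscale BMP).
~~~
<image width="48" height="48" href="data:image/bmp;base64,Qk32BAAAAAAAAHYAAAAoAAAAMAAAADAAAAABAAQAAAAAAIAEAAATCwAAEwsAABAAAAAAAAAAAAAAABEREQAiIiIAMzMzAERERABVVVUAZmZmAHd3dwCIiIgAmZmZAKqqqgC7u7sAzMzMAN3d3QDu7u4A////AHd3d4iJmYh2Z3ZmZndmZ5mqmHZlRWeIh3d3d4iImYd3eIdlVWZmeaqrqXdlRGeIh3d3d4iIiIeIiImHZmZ4mqq7uph2VFZ4iHd3d3iId3eIh4mqmJmqqZmaqpiHZVZ4iHd3d3iIh3eIdmebuqqqmIiImYiIh2Z4iHd3d3d4iIiHd2V4qZiIh3d3iZmZmYd3d3eIiId3d4h3iHVVZ2VWZ2VWeamau6h3d4iIiIiHZ4iIqpmGVVM0VmVFaKqqu6l3d4iId3iIiJmau7u5iIh4iYdVV4mqmZmHd3d3d3d4mZmrzMzLu7vMu7qGVXiZh4h2Z2ZmZmZniZmqq7u7zMzMu7u4VWiId3d3d2ZVVEVWeJmZmZmZq7u6qrzKh3eHd3d4iWZlQiI0VomYiIdmeJmZmJu7qHd3d3eImWZVREMzM1Z3h2VVZ4iId3mqqXd3d3eJiFVVeIdlMSI1Z2VmZnd3d3iaqXd3dneIh1ZnmZmYZCIjVnd3d3eIiIeKqoZ3d4iId3iIiZiId1RFZ5qpmIiZmYeJqXZ3eIh3d4iHiIdld2ZmiJvMu6qqqpmIh2Z4iIiHiHd3d3ZWeHZ3iZq7zMu6mZh2ZniJmYmZmXd3dmeImHd3iZmZmrupd2VERpqpmZmZmXd3Z4mamYiZmZh3eJmZh2Q0WLuZmZmYiHd3eIiZqqvLqYiIiIiJqpd3ibqZqZmHZnd3iIiavN3LmIiaqYd4mru6qqmaqZh2Q2d3iavMzdyod3eJmIdmeKzMupmZqph2Q1abzMzLqqmHd3d3d3d1RHq7qYmZmZiIZWi93LqYdmZmZlZnd3eHU0eHd4mZmZmYh9zMupiId2VVVmZnd3d4h2d2eJqqqaqZif24eIiZmZh3iIh3d3d4mZh3iZmZqqqZqrp1VniZmZmZmZmHd3d4iZiJmIiIiamavGVDNFeIiId4iIiHd3d4iIeKqYiHeJmavEMzIkZ3d3ZWd3d3d3d3d3ZoqqmYiIiZqyNWUzV3d2VWZmd3d3d3d2ZWeaqqmJiImTWJl2VndleId2Znd3d3d2ZVZoiJmZh3h4mru5d3ZWiYh3Znd3d3d2ZmZVZmeIdlZru6u7l2VXiHeId3d3d3d2ZmZmZ3ZndlVbqZmql2eJh3Z4h3d3d3Z3ZmZ3iIdniHZ5iIiJmIiYdlVniHd3d3ZndmZ3iHZnmZh4d3d4iIh1MiI1d3d3d3dmZmd3d2Z3iZiId3dnd3ZCEBETZ3d3d4iHZnd3dmZ3iJmXd2ZWZ2ZDM0VDV3d3d4mYd3d3dlZ3eJu2ZlVVZmZ3d4mFRnd3d3iZmId3ZVZ3eKu1VVVVVmeJmaqXQ0Znd3eJmId3ZmZmeKqkRVZmZmeJqpmpZURWd3d3eId2ZmZVZ4iFVniId3eImZmZmGVEZmVlZnd2ZndlVnd2d4mIiIeIiZmZmIdURDMzREVmZ4h2Z3doiJmIiIiImamId3dlQyIjMiRVZ4iHiIdoiIiIiIiImZiHZmZmVFZWZUVmeIiIiIh3d3d3eIiImYh2ZmZnZmd3d2d3eIh3eIiA=="/>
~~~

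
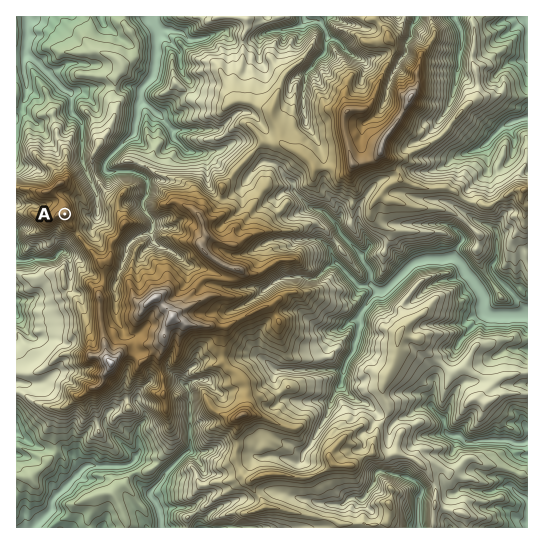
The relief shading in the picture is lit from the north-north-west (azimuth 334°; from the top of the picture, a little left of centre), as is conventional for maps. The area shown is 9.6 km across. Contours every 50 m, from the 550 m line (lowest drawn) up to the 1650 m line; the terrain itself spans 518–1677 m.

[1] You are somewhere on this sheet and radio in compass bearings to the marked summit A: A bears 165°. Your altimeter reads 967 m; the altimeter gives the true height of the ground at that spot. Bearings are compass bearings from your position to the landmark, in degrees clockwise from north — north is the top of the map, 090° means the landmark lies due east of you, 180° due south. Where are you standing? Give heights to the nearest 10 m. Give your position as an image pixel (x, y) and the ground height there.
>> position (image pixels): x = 48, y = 152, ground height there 970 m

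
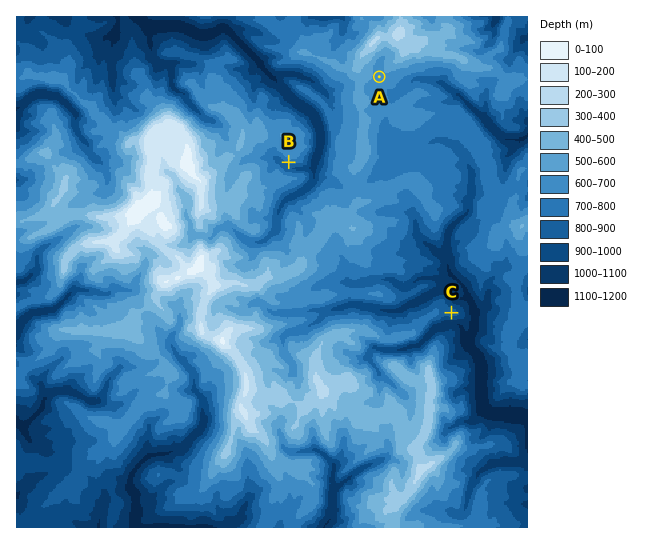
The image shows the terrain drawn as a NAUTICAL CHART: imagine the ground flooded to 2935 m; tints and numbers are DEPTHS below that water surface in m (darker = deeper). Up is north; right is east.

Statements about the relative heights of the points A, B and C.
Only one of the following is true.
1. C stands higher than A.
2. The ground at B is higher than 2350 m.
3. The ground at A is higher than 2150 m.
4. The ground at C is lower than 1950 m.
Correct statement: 3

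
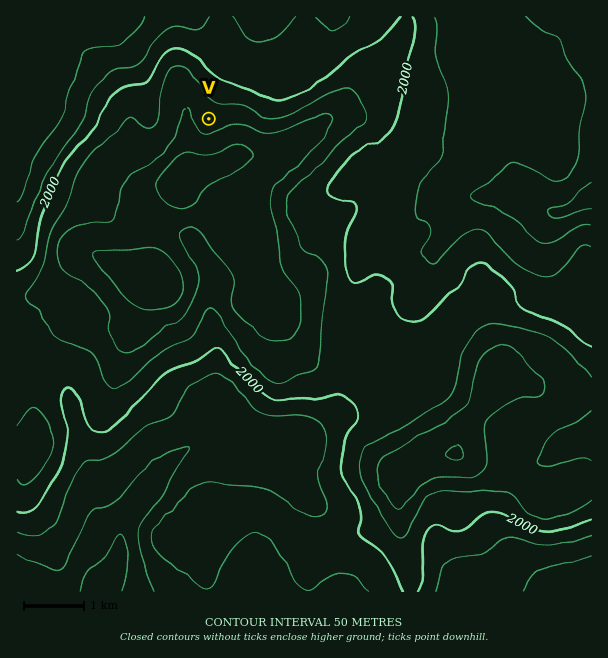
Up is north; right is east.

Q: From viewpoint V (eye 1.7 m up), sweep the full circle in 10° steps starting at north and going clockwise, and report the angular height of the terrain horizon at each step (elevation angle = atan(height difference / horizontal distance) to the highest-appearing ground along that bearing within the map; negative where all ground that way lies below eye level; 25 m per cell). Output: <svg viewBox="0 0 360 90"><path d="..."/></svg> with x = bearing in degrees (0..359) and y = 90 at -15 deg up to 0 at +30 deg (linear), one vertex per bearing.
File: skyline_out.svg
<svg viewBox="0 0 360 90"><path d="M0 69l10-1 10 1 10 0 10-2 10-1 10-3 10-1 10-1 10-3 10-3 10-3 10-3 10-2 10-1 10-1 10 1 10 0 10 0 10 0 10-1 10 2 10 2 10 1 10 0 10 0 10 0 10 1 10 0 10 1 10 2 10 1 10 2 10 3 10 3 10 4"/></svg>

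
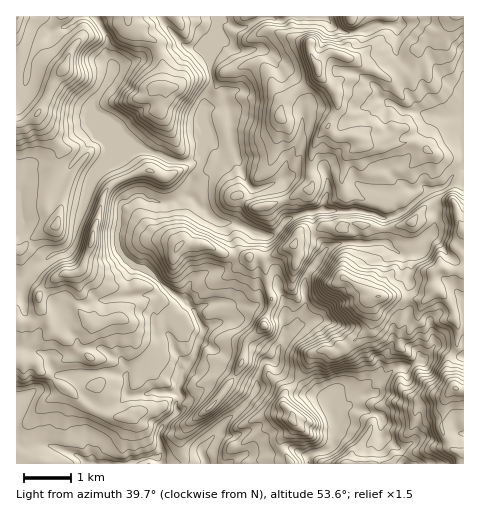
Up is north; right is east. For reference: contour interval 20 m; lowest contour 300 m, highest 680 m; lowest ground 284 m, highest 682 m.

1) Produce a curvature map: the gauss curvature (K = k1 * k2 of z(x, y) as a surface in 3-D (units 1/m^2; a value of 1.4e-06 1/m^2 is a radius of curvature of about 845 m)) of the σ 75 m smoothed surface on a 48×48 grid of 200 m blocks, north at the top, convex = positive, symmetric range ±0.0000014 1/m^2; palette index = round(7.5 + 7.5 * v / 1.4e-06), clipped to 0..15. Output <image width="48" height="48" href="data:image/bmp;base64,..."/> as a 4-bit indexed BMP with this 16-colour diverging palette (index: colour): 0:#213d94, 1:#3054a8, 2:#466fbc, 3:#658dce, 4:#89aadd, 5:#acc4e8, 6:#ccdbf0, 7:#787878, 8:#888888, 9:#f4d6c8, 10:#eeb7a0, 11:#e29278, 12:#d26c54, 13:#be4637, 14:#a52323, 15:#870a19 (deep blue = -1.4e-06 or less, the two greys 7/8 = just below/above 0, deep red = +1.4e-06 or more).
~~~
<image width="48" height="48" href="data:image/bmp;base64,Qk32BAAAAAAAAHYAAAAoAAAAMAAAADAAAAABAAQAAAAAAIAEAAATCwAAEwsAABAAAAAAAAAAlD0hAKhUMAC8b0YAzo1lAN2qiQDoxKwA8NvMAHh4eACIiIgAyNb0AKC37gB4kuIAVGzSADdGvgAjI6UAGQqHAHeIiHiIhod5d3d3d4h3i3Z0q3d2lXeIlnd3d4h3iIh4d3l3mYh4VmlZl3iId3d4mHeIeHd4h3d2h3h3h3eHZolmh2d4d4mGd3eId4iId3iHh3d4eHd4d6l3iIeHeIiJh3d4h3h3iIhpWHZ4eJh3i5xmiIiJh3Z3eId4h3d3eIh5bHnYdodneZhnd3doiIeHiIeIeHh3d4h5hXeYd3d3x4eIeHd2d4eIeHiHeHeIeHd4aHd3h2iIVYiIh3eId3aImHimiHeIh4h4dpiHmHmWdWiIiHh3mJd3yIaWeIh3eIeIeHd3c3d3hld3mHd3aIeIh4eHeHeHeHd4iId3iMd4h2h4h3h3fDmnWId4h3iXd4d4h3iHiJaXd4t5mHeHeGqGSHh4h3aId4h4d4d3h2Z4doqXh3eHiIhoZ3h4eHeHh3d4eIh5doVmd3d3h3eHd4eId3iId3iHeIh4h4eHeIT6aHeIhmZ3d3h4d4d3eIiHiIiHeIaHeJeld4iZh3d4eHd3mId3iHeHiHeId3iId3dTh4eJiZh3iId5aHeYiHeId3d3iIh4eHibd2ZodomadWl3aIeGiXeHd3iHd3iIeId3SHZqdneLdoeJiId3h3d3d4mDdniHeHd4hpWOt3h3h4h3iHd3uXl3d4eHl4iId3d4eYNo2Xh3h2iYd3d3eFd3eHiHuIeId4iHiqiXd4h4d2d5d4iIepNmh3h3mHh4dZlSdpeHeHd4iIqXZ3d3dpi3l4h3iGmXd2iHi4d6VId4h3h3h4dnpnmoh4h3iYeIh3mqeaZniHh3d3eJeIh5yHeYiHh3iIh4h2d1Z9R3mHl0Z7h4iIiHl4dnd3d3d2iHeGiIpzh4d3d5eZh3d3d3d4h3mHeIh3h3h0+5Z3h4Zpd4h3d3h4d3d4iGmXh3d3d3qTeHVot2mWd3eHdz+Id3h4h4WJmHZ3h3iXh3iImHiIh3d3iIVnh3d3h3hWd6uHd3d2iHiHd2h4d3eIeHd4h3d3iHeHiniWd3d4iIeIaHd4eIeHiHd3iHd3h3iHeHlGeIiId3iIeIh3eIiHeId3iHeHh3d3d4eXd3eHd3eHd3eIh4d3iId4iHZ4d3d3d3d3eId3h3d3iHh4h4d3eHiIeHd4iIh3d3d4iId3h3eHeId4eHiHd3eHeHeIiIiHiIh4h4h3h4iHeJiHeHiIiHd4ioeIh3iHeZd5iHiIiJiId2Z3d4eHiHeIh3eIh2WKd3doiHiIh3d4iHeId4d3h3eIh3d4h3aJiHeIiHh4h3h3mHl3iHiHh3d4iHZ4dniHmIipdmiJh3d1V1h4iHh4eIiHiHeYdniHiIiJhHmHd4iIe3h3h3d4eId3d3mnh4iHd3d4d3mHeHiIioh3d4h3h3eHd3d2uYiHh3d3eHeIh3eHh2ioeId4h3h3d3iGiIeHdneIiHh2eIh3pYh3eId4d4eHd4d4iUeYd5d3eIh5l3dj94d3eId3d4eHh4eIqEiIh3eId3d3iXd2VbcUmHiHd3d4d3d3SoiHeIiId4h4dolId4f6aHeHd3hw=="/>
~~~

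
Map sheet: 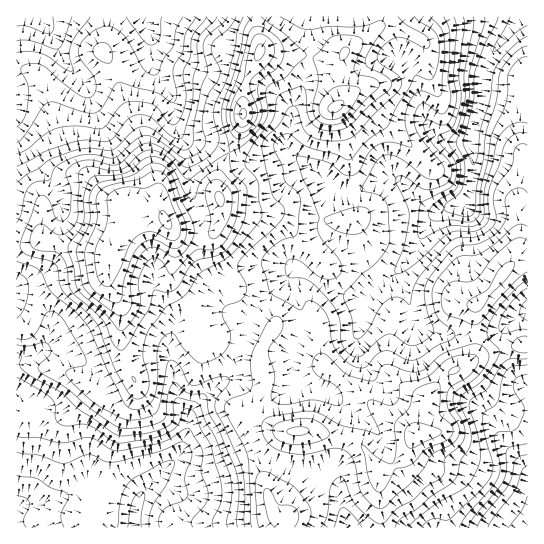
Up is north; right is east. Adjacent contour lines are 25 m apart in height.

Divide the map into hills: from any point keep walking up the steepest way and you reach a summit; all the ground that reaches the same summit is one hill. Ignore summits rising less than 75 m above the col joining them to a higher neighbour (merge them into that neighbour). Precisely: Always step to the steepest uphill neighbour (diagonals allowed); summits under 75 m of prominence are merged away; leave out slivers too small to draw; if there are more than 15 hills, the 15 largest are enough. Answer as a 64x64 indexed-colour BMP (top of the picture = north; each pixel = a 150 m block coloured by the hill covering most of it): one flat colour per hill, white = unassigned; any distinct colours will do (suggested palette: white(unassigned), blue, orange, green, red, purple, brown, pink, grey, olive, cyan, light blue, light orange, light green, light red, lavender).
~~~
<image width="64" height="64" href="data:image/bmp;base64,Qk12CAAAAAAAAHYAAAAoAAAAQAAAAEAAAAABAAQAAAAAAAAIAAATCwAAEwsAABAAAAAAAAAA////ALR3HwAOf/8ALKAsACgn1gC9Z5QAS1aMAMJ34wB/f38AIr28AM++FwDox64AeLv/AIrfmACWmP8A1bDFABERERERERESIiIiIiIiIiIiIiIiIiIiIiIiIiIiIiIiERERERERERIiIiIiIiIiIiIiIiIiIiIiIiIiIiIiIiIREREREREREiIiIiIiIiIiIiIiIiIiIiIiIiIiIiIiIhERERERERESIiIiIiIiIiIiIiIiIiIiIiIiIiIiIiIiEREREREREREiIiIiIiIiIiIiIiIiIiIiIiIiIiIiIiIRERERERERERIiIiIiIiIiIiIiIiIiIiIiIiIiIiIiIhERERERERERESIiIiIiIiIiIiIiIiIiIiIiIiIiIiIiEREREREREREREiIiIiIiIiIiIiIiIiIiIiIiIiIiIiIRERERERERERERIiIiIiIiIiIiIiIiIiIiIiIiIiIiIhERERERERERERESIiIiIiIiIiIiIiIiIiIiIiIiIiIiERERERERERERERIiIiIiIiIiIiIiIiIiIiIiIiIiIiIREREREREREREREiIiIiIiIiIiIiIiIiIiIiIiIiIiIhERERERERERERERIiIiIiIiIiIiIiIiIiIiIiIiIiIiEREREREREREREREiIiIiIiIiIiIiIiIiIiIiIiIiIiIRERERERERERERESIiIiIiIiIiIiIiIiIiIiIiIiIiIhEREREREREREREREiIiIiIiIiIiIiIiIiIiIiIiIiIiERERERERERERERERIiIiIiIiIiIiIiIiIiIiIiIiIiIRERERERERERERERESIiIiIiIiIiIiIiIiIiIiIiIiIhEREREREREREREREREiIiIiIiIiIiIiIiIiIiIiIiIhERERERERERERERERERIiIiIiIiIiIiIiIiIiIiIiIhEREREREREREREREREREiIiIiIiIiIiIiIiIiIiIiIiERERERERERERERERERERIiIiIiIiIiIiIiIiIiIiIiEREREREREREREREREREREiIiIiIiIiIiIiIiIiIiIiIRERERERERERERERERERERIiIiIiIiIiIiIiIiIiIiIhEREREREREREREREREREREiIiIiIiIiIiIiIiERERESERERERERERERERERERERESIiIiIiIiIiIiIhEREREREREREREREREREREREREREREiIiIiIiIiIiIiERERERERERERERERERERERERERERESIiIiIiIiIiIiEREREREREREREREREREREREREREREREiIiIiIiIiIiIRERERERERERERERERERERERERERERERIiIiIhEREiIhERERERERERERERERERERERERERERERESIiIRERERIhEREREREREREREREREREREREREREREREREiIRERERESERERERERERERERERERERERERERERERERERERERERERERERERERERERERERERERERERERERERERERERERERERERERERERERERERERERERERERERERERERERERERERERERERERERERERERERERERERERERERERERERERERERERERERERERERERERERERERERERERERERERERERERERERERERERERERERERERERERERERERERERERERERERERERERERERERERERERERERERERERERERERERERERERERERERERERERERERERERERERERERERERERERERERERERERERERERERERERERERERERERERERERERERERERERERERERERERERERERERERERERERERERERERERERERERERERERERERERERERERERERERERERERERERERERERERERERERERERERERERERERERERERERERERERERERERERERERERERERERERERERERERERERERERERERERERERERERERERERERERERERERERERERERERERERERERERERERERERERERERERERERERERERERERERERERERERERERERMzMxERERERERERERERERERERERERERERERERERERERMzMzMxERERERERERERERERERERERERERERERERERMzMzMzMzERERERERERERERERERERERERERERERERETMzMzMzMzMRERERERERERERERERERERERERERERERERMzMzMzMzMxEREREREREREREREREREREREREREREREREzMzMzMzMzMRERERERERERERERERERERERERERERERETMzMzMzMzMxERERERERERERERERERERERERERERERERMzMzMzMzMzERERERERERERERERERERERERERERERERMzMzMzMzMzMREREREREREREREREREREREREREREREREzMzMzMzMzMzEREREREREREREREREREREREREREREREzMzMzMzMzMzMREREREREREREREREREREREREREREREzMzMzMzMzMzMxERERERERERERERERERERERERERERETMzMzMzMzMzMzMRERERERERERERERERERERERERERERMzMzMzMzMzMzMxEREREREREREREREREREREREREREREzMzMzMzMzMzMzERERERERERERERERERERERERERERETMzMzMzMzMzMzMRERERERERERERERERERERERERERERMzMzMzMzMzMzMxERERERERERERERERERERERERERERMzMzMzMzMzMzMzERERERERERERERERER"/>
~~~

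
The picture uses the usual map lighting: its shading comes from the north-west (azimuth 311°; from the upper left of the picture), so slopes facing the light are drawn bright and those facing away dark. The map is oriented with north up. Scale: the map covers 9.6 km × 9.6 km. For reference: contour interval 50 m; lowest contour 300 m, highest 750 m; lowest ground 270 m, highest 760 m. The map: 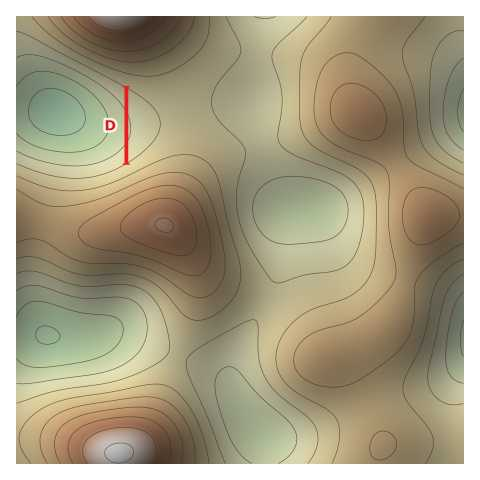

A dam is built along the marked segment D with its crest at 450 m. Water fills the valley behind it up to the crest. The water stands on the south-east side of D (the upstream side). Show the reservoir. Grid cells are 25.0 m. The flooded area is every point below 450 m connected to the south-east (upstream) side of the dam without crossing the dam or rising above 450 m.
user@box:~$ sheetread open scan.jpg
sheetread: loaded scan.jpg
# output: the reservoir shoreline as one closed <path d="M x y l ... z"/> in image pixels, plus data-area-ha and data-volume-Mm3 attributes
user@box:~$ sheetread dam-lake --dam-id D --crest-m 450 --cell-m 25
<path d="M129 88l-1 73 2 1 11-8 13-13 6-10 1-9-6-13-8-8-18-13z" data-area-ha="73" data-volume-Mm3="14.82"/>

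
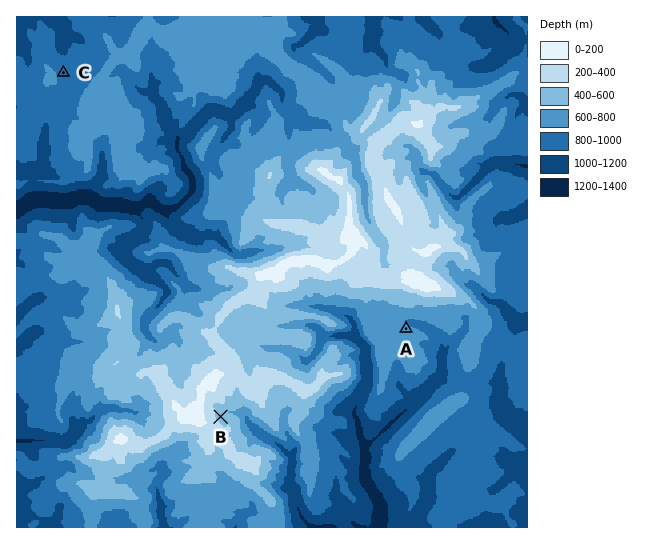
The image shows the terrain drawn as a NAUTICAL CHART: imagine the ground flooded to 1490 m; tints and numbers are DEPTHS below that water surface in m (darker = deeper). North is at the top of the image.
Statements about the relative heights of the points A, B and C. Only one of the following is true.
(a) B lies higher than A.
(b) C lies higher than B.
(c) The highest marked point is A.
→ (a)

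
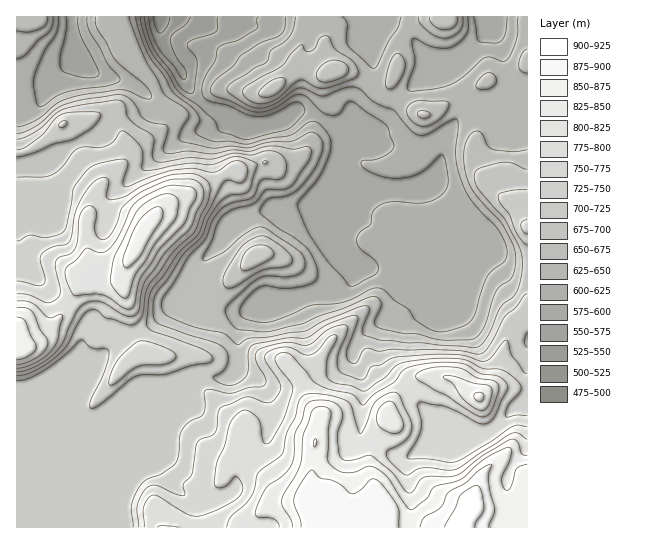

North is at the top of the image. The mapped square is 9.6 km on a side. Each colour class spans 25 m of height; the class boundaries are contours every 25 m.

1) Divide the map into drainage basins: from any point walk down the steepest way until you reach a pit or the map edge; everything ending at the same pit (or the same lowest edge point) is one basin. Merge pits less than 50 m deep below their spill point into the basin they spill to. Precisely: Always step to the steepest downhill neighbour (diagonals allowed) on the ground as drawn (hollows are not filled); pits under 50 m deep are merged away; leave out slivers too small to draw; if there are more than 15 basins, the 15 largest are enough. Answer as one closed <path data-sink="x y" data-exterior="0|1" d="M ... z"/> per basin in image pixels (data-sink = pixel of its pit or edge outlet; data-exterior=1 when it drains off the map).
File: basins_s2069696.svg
<path data-sink="161 17" data-exterior="1" d="M307 16l-200 0 0 6 2 5 14 14 13 22 17 20 7 15 12 15 0 6-9 10-26 18-16 20 4-8 0-14-4-11-26-17-30 6-32 25-17 6 1 374 511-1 0-462-21 12-17 3-31 15-26 18-11 2-21-14-9-8-2-9-12 4-31-17-13 0-4 2-13 0-6-2-16 1 4-6 0-13 8-15z"/><path data-sink="489 17" data-exterior="1" d="M527 16l-218 0-2 22-8 15 0 13-3 4 15 1 6 2 30-2 31 17 8-1 5-6 1 12 9 8 21 14 7 0 30-20 31-15 17-3 20-12z"/><path data-sink="71 17" data-exterior="1" d="M106 16l-73 0-17 2 1 135 16-5 32-25 30-6 26 17 4 11 1 15 11-13 26-18 9-10 0-6-12-15-7-15-17-20-13-22-14-14z"/>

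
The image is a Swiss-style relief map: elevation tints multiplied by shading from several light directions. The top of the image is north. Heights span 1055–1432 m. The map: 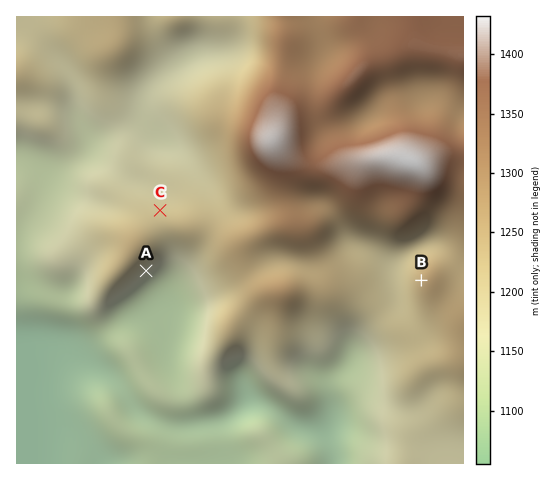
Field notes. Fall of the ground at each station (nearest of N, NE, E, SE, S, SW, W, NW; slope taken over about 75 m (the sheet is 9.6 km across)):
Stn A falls SE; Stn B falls W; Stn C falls N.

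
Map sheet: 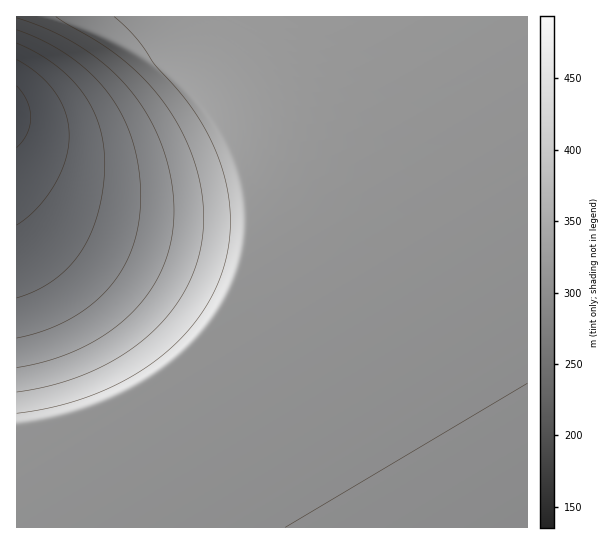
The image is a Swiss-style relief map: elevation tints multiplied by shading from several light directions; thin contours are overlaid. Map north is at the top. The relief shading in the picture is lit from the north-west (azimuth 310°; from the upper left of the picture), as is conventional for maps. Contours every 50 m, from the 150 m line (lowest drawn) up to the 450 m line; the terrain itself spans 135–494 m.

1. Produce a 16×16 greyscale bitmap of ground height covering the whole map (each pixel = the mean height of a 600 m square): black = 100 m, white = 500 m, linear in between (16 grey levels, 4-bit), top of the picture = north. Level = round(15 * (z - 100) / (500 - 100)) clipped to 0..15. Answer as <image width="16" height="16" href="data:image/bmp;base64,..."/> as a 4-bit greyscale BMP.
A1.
<image width="16" height="16" href="data:image/bmp;base64,Qk32AAAAAAAAAHYAAAAoAAAAEAAAABAAAAABAAQAAAAAAIAAAAATCwAAEwsAABAAAAAAAAAAAAAAABEREQAiIiIAMzMzAERERABVVVUAZmZmAHd3dwCIiIgAmZmZAKqqqgC7u7sAzMzMAN3d3QDu7u4A////AO7t3d3d3d3d7u7t3d3d3d3u7u7t3d3d3d7u7u7d3d3du83u7u7d3d2Zq97u7u7d3XeKve7u7u3dZnis7u7u7u1VZ5ve7u7u7kVnm97u7u7uNFeb3u7u7u40V5ve7u7u7iRYrO7u7u7uJGm97u7u7u5Gm97u//7u7orN7v////7u"/>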